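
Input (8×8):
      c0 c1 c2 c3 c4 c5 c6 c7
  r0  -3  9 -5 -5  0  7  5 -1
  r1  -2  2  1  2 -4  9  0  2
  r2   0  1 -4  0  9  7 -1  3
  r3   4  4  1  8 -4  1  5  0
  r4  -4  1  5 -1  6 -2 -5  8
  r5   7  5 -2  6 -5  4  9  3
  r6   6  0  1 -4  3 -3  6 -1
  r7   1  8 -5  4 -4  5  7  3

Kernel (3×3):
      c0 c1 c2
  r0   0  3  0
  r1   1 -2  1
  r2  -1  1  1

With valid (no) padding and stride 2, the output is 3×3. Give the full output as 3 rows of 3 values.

19 -9 -4
10 -19 7
-7 -24 -10

Output[0,0]: The receptive field on the input at this output position is [-3 9 -5 / -2 2 1 / 0 1 -4]. Elementwise product with the kernel and sum: 9·3 + -2·1 + 2·-2 + 1·1 + 0·-1 + 1·1 + -4·1.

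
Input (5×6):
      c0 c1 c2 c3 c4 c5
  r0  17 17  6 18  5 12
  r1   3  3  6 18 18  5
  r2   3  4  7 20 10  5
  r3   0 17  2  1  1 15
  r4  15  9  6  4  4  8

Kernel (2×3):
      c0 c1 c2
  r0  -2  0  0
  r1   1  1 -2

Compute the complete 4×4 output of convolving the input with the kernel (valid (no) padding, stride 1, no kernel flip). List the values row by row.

Output[0,0]: The receptive field on the input at this output position is [17 17 6 / 3 3 6]. Elementwise product with the kernel and sum: 17·-2 + 3·1 + 3·1 + 6·-2.
Output[0,1]: The receptive field on the input at this output position is [17 6 18 / 3 6 18]. Elementwise product with the kernel and sum: 17·-2 + 3·1 + 6·1 + 18·-2.

-40 -61 -24 -10
-13 -35 -5 -16
7 9 -13 -68
12 -27 -2 -10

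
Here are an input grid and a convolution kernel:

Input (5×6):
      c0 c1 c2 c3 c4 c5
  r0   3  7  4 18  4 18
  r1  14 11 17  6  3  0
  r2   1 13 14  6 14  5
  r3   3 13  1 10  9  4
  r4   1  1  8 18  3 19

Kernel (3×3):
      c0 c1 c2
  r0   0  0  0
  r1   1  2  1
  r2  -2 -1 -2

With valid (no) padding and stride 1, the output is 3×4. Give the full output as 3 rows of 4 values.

10 -1 -30 -24
20 0 10 2
11 -21 -10 -45

Output[0,0]: The receptive field on the input at this output position is [3 7 4 / 14 11 17 / 1 13 14]. Elementwise product with the kernel and sum: 14·1 + 11·2 + 17·1 + 1·-2 + 13·-1 + 14·-2.
Output[0,1]: The receptive field on the input at this output position is [7 4 18 / 11 17 6 / 13 14 6]. Elementwise product with the kernel and sum: 11·1 + 17·2 + 6·1 + 13·-2 + 14·-1 + 6·-2.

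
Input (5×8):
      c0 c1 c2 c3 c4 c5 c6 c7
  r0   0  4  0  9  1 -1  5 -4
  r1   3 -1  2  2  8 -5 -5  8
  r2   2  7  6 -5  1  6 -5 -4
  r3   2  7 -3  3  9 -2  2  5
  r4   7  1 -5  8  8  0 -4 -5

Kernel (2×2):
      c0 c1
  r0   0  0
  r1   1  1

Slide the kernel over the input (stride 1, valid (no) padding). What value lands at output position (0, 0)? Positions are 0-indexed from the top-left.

The receptive field on the input at this output position is [0 4 / 3 -1]. Elementwise product with the kernel and sum: 3·1 + -1·1.

2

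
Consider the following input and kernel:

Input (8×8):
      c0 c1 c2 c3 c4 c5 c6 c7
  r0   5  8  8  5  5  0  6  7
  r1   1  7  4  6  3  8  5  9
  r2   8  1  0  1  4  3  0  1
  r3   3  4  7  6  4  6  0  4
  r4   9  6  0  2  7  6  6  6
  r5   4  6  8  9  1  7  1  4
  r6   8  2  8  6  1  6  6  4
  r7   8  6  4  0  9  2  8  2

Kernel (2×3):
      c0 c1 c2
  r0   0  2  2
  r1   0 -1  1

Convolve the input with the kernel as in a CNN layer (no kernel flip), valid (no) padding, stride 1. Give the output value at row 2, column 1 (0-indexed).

1

The receptive field on the input at this output position is [1 0 1 / 4 7 6]. Elementwise product with the kernel and sum: 0·2 + 1·2 + 7·-1 + 6·1.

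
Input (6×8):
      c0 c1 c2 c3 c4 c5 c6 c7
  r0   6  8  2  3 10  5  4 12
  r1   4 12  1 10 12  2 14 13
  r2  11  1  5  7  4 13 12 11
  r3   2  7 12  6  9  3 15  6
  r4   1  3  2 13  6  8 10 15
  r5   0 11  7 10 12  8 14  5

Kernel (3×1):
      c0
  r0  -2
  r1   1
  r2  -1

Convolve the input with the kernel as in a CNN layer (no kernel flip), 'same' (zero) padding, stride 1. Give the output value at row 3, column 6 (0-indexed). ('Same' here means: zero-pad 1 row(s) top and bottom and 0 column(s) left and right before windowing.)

-19

The receptive field on the zero-padded input at this output position is [12 / 15 / 10]. Elementwise product with the kernel and sum: 12·-2 + 15·1 + 10·-1.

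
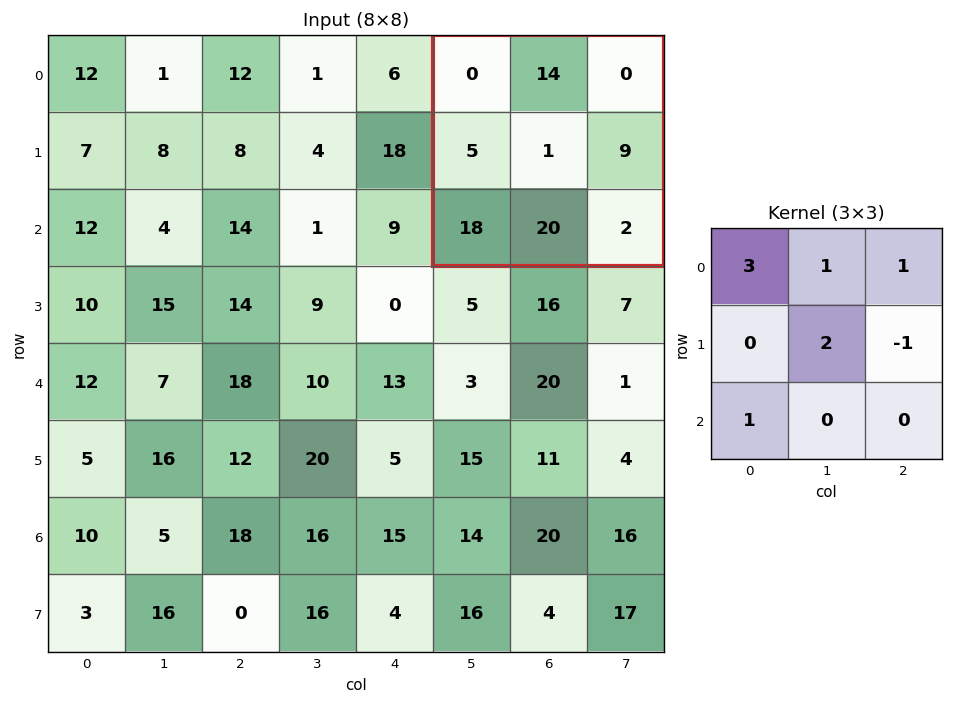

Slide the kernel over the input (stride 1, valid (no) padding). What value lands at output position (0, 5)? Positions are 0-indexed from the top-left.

25

The receptive field on the input at this output position is [0 14 0 / 5 1 9 / 18 20 2]. Elementwise product with the kernel and sum: 0·3 + 14·1 + 0·1 + 1·2 + 9·-1 + 18·1.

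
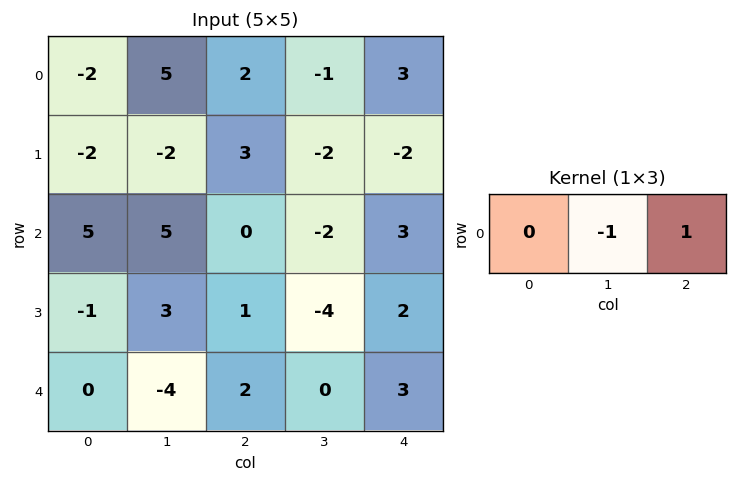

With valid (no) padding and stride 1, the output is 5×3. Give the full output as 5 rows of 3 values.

-3 -3 4
5 -5 0
-5 -2 5
-2 -5 6
6 -2 3

Output[0,0]: The receptive field on the input at this output position is [-2 5 2]. Elementwise product with the kernel and sum: 5·-1 + 2·1.
Output[0,1]: The receptive field on the input at this output position is [5 2 -1]. Elementwise product with the kernel and sum: 2·-1 + -1·1.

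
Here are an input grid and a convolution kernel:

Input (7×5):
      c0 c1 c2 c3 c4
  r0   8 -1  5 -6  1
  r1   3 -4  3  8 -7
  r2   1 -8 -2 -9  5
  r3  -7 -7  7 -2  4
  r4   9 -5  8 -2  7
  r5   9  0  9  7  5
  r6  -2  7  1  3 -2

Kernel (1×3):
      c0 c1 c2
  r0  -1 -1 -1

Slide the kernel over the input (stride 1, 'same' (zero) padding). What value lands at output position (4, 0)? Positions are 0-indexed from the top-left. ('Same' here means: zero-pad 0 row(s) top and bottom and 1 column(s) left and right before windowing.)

-4

The receptive field on the zero-padded input at this output position is [0 9 -5]. Elementwise product with the kernel and sum: 0·-1 + 9·-1 + -5·-1.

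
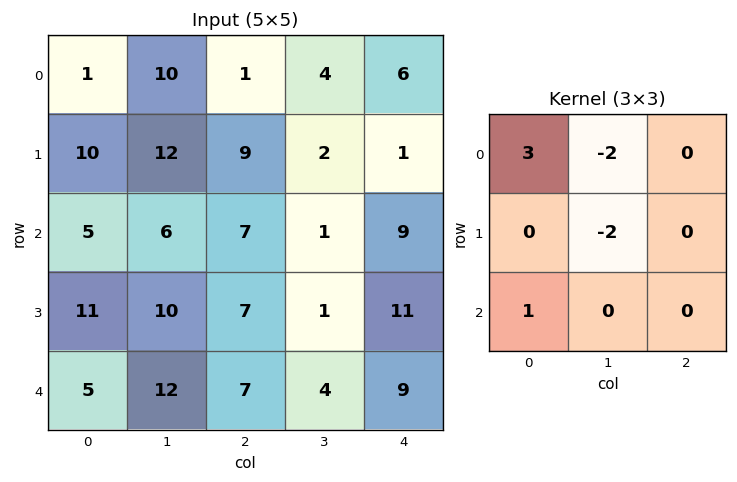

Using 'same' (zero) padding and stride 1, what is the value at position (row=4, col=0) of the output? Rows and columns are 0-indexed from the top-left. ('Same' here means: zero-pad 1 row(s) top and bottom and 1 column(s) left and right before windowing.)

-32

The receptive field on the zero-padded input at this output position is [0 11 10 / 0 5 12 / 0 0 0]. Elementwise product with the kernel and sum: 0·3 + 11·-2 + 5·-2 + 0·1.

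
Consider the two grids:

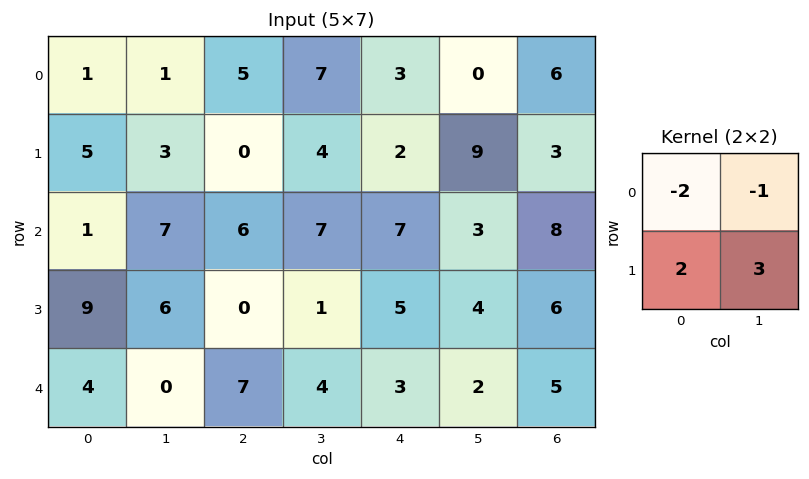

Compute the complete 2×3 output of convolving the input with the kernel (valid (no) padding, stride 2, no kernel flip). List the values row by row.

16 -5 25
27 -16 5

Output[0,0]: The receptive field on the input at this output position is [1 1 / 5 3]. Elementwise product with the kernel and sum: 1·-2 + 1·-1 + 5·2 + 3·3.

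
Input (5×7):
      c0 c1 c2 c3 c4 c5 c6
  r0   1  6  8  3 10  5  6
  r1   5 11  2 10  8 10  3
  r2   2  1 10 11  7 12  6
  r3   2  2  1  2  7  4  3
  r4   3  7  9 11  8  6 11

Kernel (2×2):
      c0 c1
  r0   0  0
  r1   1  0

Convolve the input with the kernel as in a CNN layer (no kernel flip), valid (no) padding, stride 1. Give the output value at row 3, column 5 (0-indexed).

6

The receptive field on the input at this output position is [4 3 / 6 11]. Elementwise product with the kernel and sum: 6·1.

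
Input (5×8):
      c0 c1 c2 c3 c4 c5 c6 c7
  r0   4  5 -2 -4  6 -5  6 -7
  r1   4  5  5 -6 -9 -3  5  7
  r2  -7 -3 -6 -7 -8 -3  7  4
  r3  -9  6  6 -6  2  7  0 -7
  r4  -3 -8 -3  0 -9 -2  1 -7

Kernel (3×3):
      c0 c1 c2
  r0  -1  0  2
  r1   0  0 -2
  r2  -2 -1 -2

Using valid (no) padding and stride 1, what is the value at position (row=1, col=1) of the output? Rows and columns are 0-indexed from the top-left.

-9

The receptive field on the input at this output position is [5 5 -6 / -3 -6 -7 / 6 6 -6]. Elementwise product with the kernel and sum: 5·-1 + -6·2 + -7·-2 + 6·-2 + 6·-1 + -6·-2.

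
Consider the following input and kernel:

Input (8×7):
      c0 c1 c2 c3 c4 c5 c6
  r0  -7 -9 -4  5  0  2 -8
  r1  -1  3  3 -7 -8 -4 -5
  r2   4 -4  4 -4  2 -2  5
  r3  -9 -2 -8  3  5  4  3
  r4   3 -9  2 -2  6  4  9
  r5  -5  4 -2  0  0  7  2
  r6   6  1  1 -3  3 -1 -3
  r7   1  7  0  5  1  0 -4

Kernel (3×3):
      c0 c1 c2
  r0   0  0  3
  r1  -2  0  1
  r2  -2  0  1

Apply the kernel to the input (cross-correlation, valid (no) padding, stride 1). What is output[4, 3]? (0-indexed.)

The receptive field on the input at this output position is [-2 6 4 / 0 0 7 / -3 3 -1]. Elementwise product with the kernel and sum: 4·3 + 0·-2 + 7·1 + -3·-2 + -1·1.

24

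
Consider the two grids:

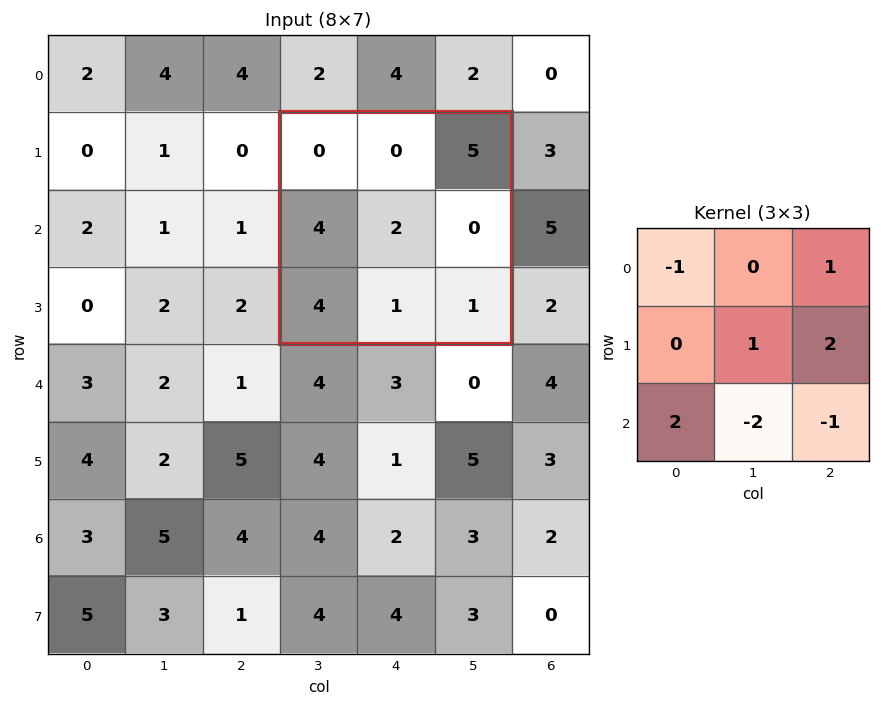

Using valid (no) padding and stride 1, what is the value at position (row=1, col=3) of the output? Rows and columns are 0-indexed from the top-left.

12

The receptive field on the input at this output position is [0 0 5 / 4 2 0 / 4 1 1]. Elementwise product with the kernel and sum: 0·-1 + 5·1 + 2·1 + 0·2 + 4·2 + 1·-2 + 1·-1.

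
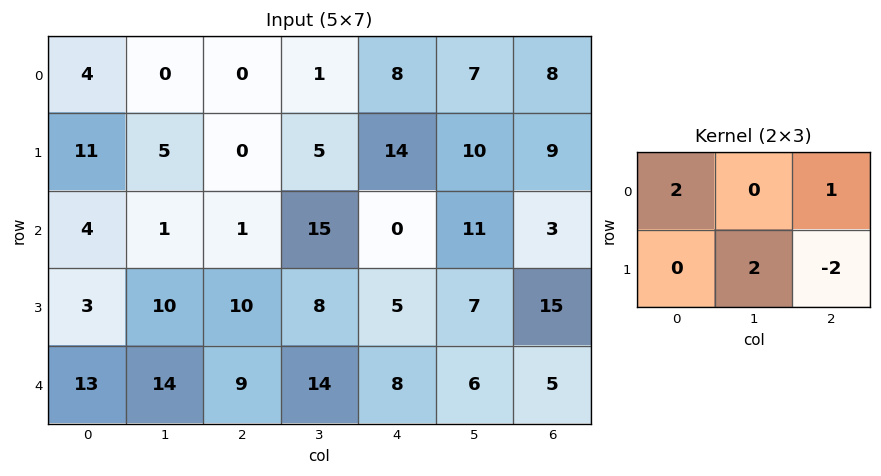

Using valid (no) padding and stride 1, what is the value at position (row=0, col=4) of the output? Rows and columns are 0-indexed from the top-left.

26

The receptive field on the input at this output position is [8 7 8 / 14 10 9]. Elementwise product with the kernel and sum: 8·2 + 8·1 + 10·2 + 9·-2.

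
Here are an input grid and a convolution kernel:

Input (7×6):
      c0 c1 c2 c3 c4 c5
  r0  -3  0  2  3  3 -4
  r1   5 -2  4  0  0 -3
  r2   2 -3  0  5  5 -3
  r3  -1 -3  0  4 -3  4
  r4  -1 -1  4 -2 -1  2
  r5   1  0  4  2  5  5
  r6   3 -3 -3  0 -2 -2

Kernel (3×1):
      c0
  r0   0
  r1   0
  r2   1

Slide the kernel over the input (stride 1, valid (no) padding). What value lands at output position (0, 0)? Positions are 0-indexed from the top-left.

2

The receptive field on the input at this output position is [-3 / 5 / 2]. Elementwise product with the kernel and sum: 2·1.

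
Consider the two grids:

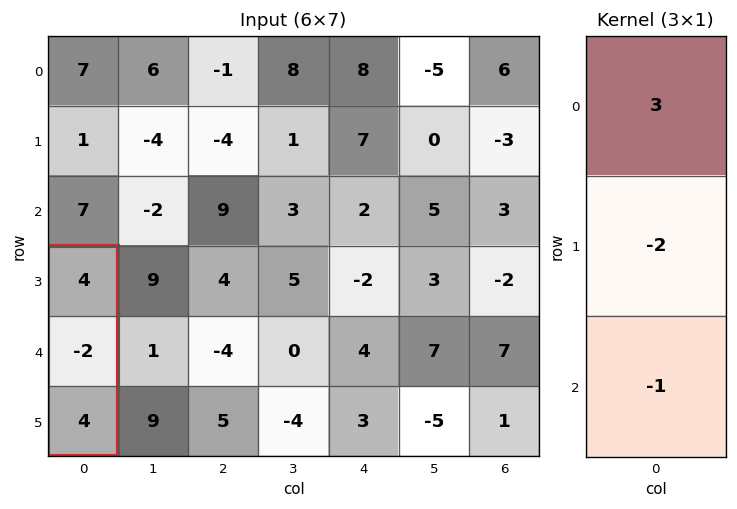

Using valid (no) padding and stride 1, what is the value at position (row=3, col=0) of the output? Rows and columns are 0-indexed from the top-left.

The receptive field on the input at this output position is [4 / -2 / 4]. Elementwise product with the kernel and sum: 4·3 + -2·-2 + 4·-1.

12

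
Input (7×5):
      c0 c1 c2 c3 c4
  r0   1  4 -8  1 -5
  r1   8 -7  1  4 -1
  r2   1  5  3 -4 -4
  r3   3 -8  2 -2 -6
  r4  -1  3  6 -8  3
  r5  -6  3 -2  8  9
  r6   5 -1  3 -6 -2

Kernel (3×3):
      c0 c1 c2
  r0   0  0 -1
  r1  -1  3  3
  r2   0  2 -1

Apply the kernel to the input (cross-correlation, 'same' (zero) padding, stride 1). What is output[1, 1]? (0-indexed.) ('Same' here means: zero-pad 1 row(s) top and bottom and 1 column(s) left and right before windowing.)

The receptive field on the zero-padded input at this output position is [1 4 -8 / 8 -7 1 / 1 5 3]. Elementwise product with the kernel and sum: -8·-1 + 8·-1 + -7·3 + 1·3 + 5·2 + 3·-1.

-11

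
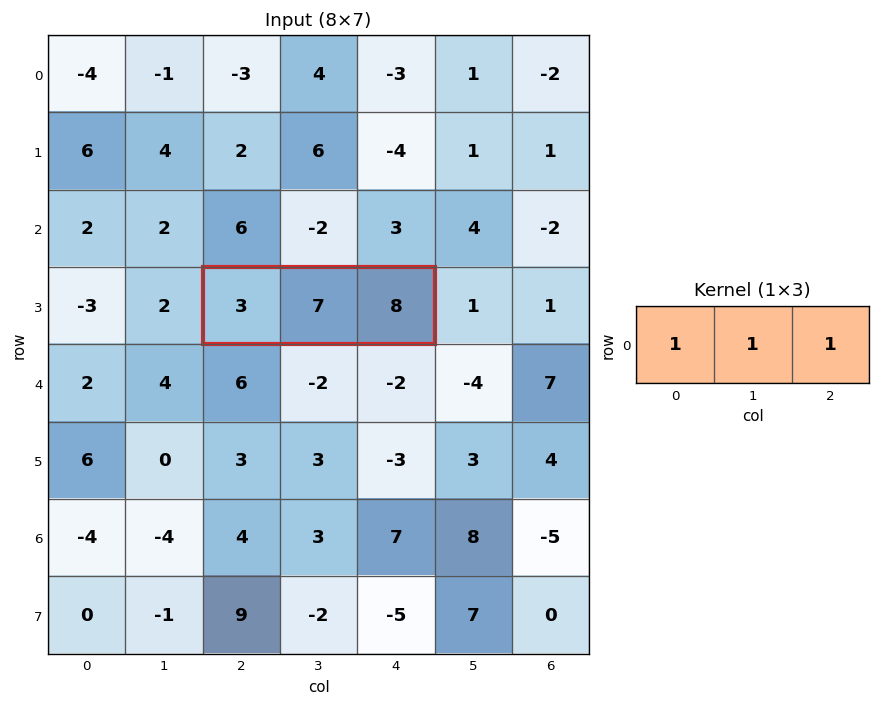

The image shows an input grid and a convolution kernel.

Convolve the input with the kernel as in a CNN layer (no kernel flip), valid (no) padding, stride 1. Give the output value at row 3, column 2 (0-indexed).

The receptive field on the input at this output position is [3 7 8]. Elementwise product with the kernel and sum: 3·1 + 7·1 + 8·1.

18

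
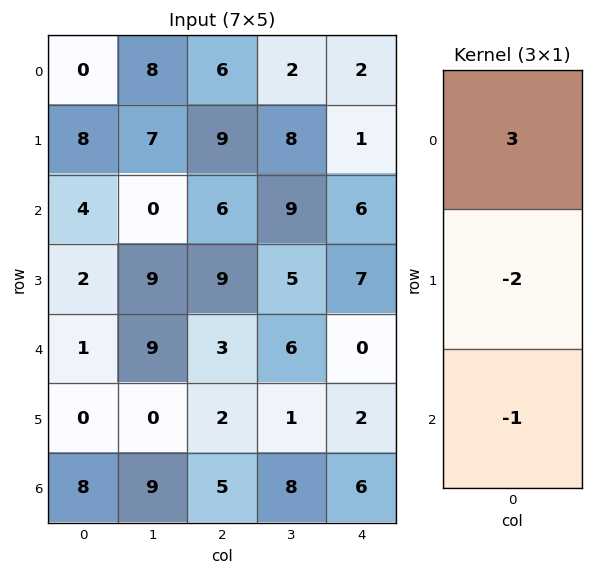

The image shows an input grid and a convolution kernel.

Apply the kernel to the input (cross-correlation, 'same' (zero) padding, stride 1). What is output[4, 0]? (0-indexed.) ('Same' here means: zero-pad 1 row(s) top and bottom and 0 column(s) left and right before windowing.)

The receptive field on the zero-padded input at this output position is [2 / 1 / 0]. Elementwise product with the kernel and sum: 2·3 + 1·-2 + 0·-1.

4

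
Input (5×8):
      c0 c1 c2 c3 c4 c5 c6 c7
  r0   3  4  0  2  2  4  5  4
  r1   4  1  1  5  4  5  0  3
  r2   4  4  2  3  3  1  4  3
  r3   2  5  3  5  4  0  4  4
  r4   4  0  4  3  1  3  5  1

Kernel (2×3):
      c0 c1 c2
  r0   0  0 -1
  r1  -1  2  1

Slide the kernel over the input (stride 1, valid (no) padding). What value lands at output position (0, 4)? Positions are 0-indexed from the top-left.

1

The receptive field on the input at this output position is [2 4 5 / 4 5 0]. Elementwise product with the kernel and sum: 5·-1 + 4·-1 + 5·2 + 0·1.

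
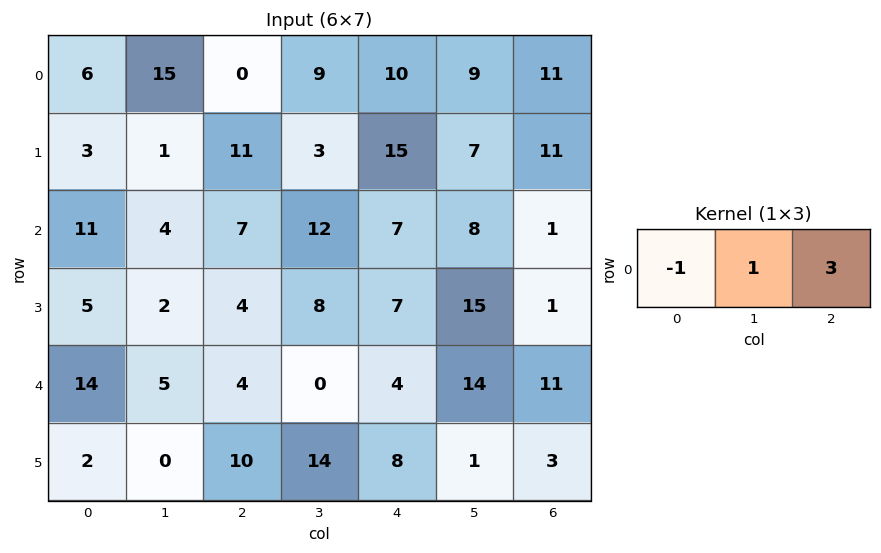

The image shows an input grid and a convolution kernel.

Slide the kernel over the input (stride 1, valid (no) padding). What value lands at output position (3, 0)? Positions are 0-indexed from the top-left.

The receptive field on the input at this output position is [5 2 4]. Elementwise product with the kernel and sum: 5·-1 + 2·1 + 4·3.

9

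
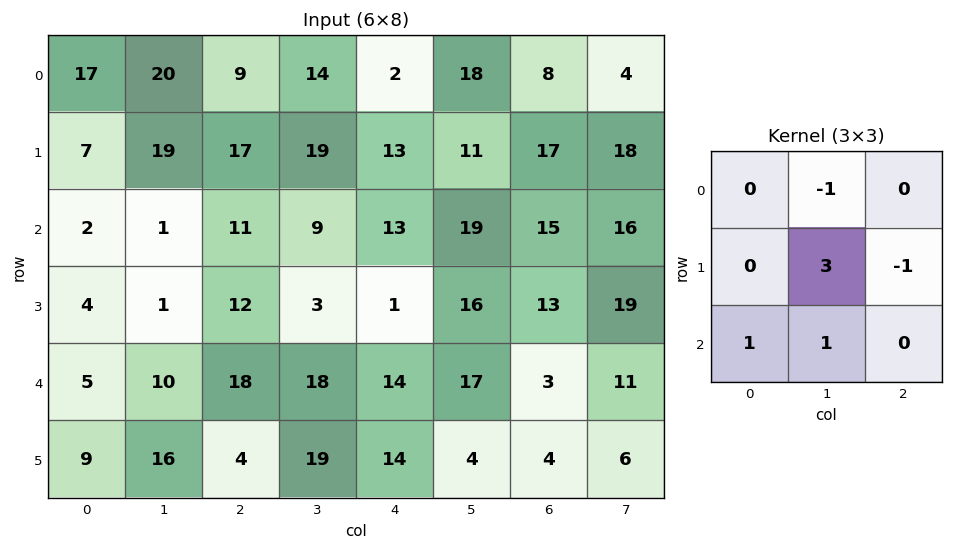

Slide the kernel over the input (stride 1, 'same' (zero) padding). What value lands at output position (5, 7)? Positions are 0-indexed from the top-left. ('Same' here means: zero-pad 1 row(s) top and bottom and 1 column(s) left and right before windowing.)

7

The receptive field on the zero-padded input at this output position is [3 11 0 / 4 6 0 / 0 0 0]. Elementwise product with the kernel and sum: 11·-1 + 6·3 + 0·-1 + 0·1 + 0·1.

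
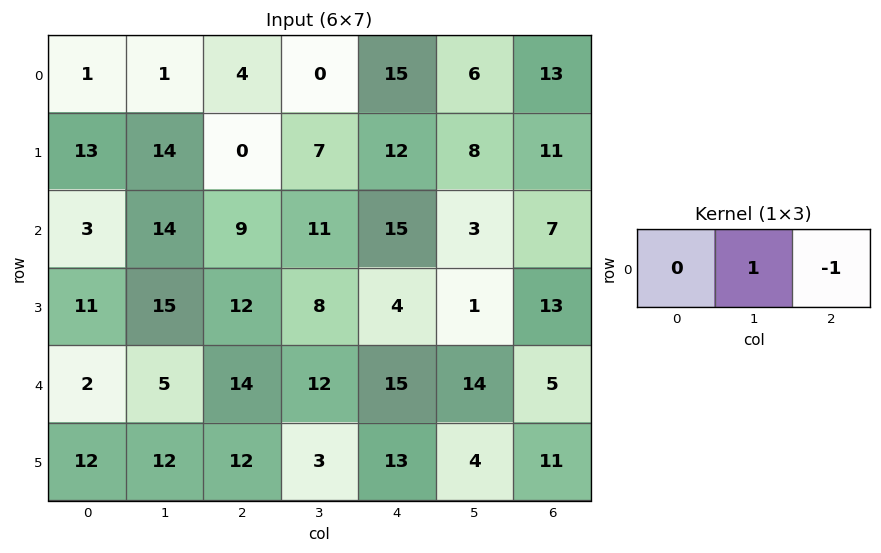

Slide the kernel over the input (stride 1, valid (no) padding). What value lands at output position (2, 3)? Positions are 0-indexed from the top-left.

12

The receptive field on the input at this output position is [11 15 3]. Elementwise product with the kernel and sum: 15·1 + 3·-1.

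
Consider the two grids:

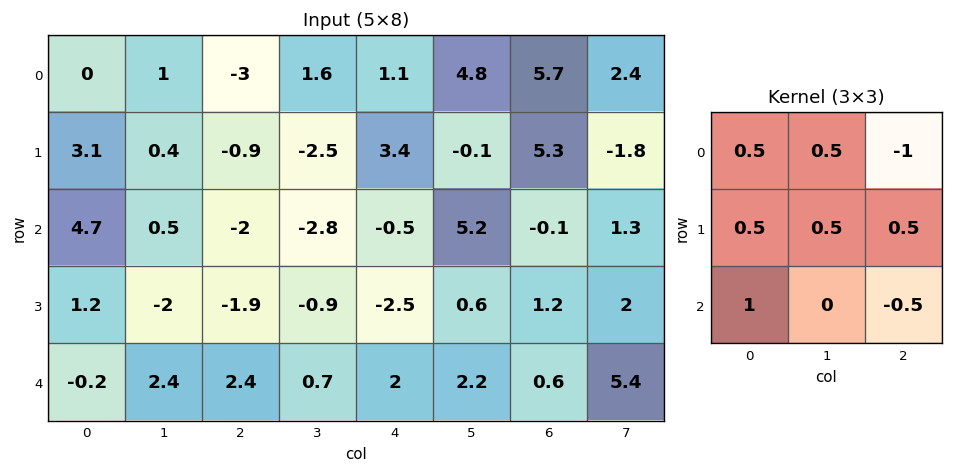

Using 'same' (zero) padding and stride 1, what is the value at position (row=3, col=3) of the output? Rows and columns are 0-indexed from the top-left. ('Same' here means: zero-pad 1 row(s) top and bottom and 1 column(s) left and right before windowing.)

The receptive field on the zero-padded input at this output position is [-2 -2.8 -0.5 / -1.9 -0.9 -2.5 / 2.4 0.7 2]. Elementwise product with the kernel and sum: -2·0.5 + -2.8·0.5 + -0.5·-1 + -1.9·0.5 + -0.9·0.5 + -2.5·0.5 + 2.4·1 + 2·-0.5.

-3.15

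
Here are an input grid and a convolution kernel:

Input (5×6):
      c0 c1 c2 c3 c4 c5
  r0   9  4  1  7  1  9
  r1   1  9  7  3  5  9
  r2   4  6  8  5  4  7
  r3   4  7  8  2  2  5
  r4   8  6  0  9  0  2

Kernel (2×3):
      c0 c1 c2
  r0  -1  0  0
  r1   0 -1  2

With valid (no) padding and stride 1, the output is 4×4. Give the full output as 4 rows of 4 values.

Output[0,0]: The receptive field on the input at this output position is [9 4 1 / 1 9 7]. Elementwise product with the kernel and sum: 9·-1 + 9·-1 + 7·2.

-4 -5 6 6
9 -7 -4 7
5 -10 -6 3
-10 11 -17 2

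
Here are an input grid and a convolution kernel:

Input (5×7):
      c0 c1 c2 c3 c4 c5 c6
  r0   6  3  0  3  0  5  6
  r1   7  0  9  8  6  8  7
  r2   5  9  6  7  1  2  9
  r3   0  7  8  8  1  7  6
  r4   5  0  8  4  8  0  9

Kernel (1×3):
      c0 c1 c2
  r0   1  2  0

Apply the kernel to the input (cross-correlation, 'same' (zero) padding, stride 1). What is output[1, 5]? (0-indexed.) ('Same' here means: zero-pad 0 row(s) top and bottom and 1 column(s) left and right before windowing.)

22

The receptive field on the zero-padded input at this output position is [6 8 7]. Elementwise product with the kernel and sum: 6·1 + 8·2.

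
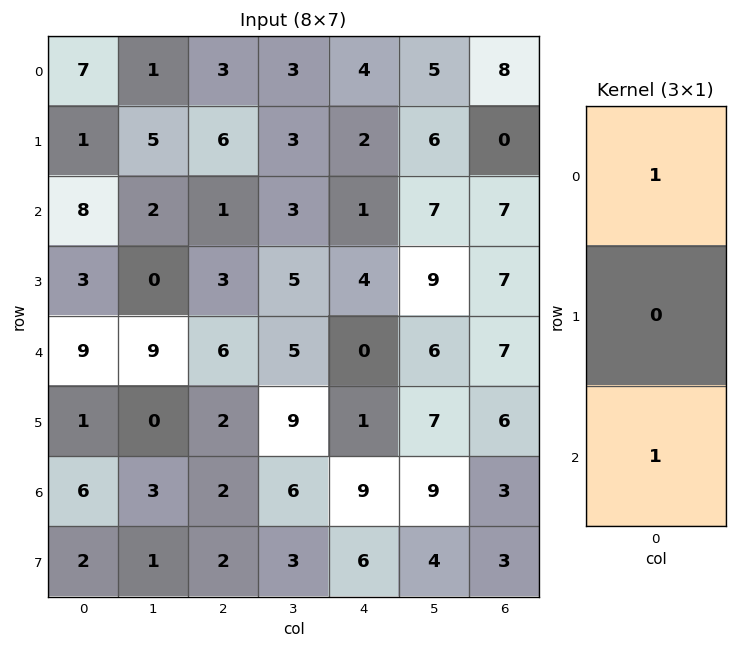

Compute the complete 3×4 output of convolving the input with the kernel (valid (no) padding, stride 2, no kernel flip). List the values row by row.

Output[0,0]: The receptive field on the input at this output position is [7 / 1 / 8]. Elementwise product with the kernel and sum: 7·1 + 8·1.
Output[0,1]: The receptive field on the input at this output position is [3 / 6 / 1]. Elementwise product with the kernel and sum: 3·1 + 1·1.

15 4 5 15
17 7 1 14
15 8 9 10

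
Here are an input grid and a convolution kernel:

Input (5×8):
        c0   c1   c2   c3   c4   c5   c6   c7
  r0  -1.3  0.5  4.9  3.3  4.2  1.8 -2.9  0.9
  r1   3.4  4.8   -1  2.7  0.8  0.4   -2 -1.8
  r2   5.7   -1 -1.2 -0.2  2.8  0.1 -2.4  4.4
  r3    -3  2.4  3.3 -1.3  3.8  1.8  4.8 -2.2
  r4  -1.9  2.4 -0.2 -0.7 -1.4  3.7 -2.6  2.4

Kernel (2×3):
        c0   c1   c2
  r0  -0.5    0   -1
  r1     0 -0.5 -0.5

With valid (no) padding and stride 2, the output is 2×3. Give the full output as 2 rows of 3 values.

Output[0,0]: The receptive field on the input at this output position is [-1.3 0.5 4.9 / 3.4 4.8 -1]. Elementwise product with the kernel and sum: -1.3·-0.5 + 4.9·-1 + 4.8·-0.5 + -1·-0.5.

-6.15 -8.4 1.6
-4.5 -3.45 -2.3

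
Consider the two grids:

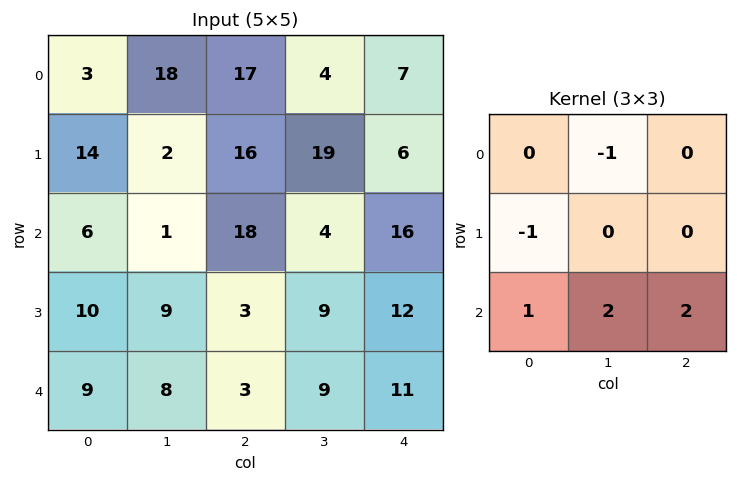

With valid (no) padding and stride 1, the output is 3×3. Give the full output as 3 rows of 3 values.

Output[0,0]: The receptive field on the input at this output position is [3 18 17 / 14 2 16 / 6 1 18]. Elementwise product with the kernel and sum: 18·-1 + 14·-1 + 6·1 + 1·2 + 18·2.

12 26 38
26 16 8
20 5 36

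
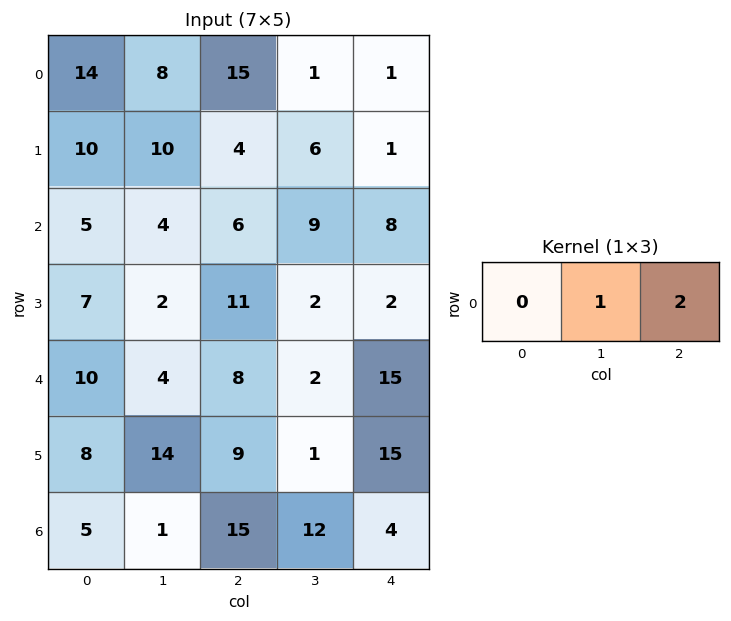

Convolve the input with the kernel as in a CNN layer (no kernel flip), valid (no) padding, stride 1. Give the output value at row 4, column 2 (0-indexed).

The receptive field on the input at this output position is [8 2 15]. Elementwise product with the kernel and sum: 2·1 + 15·2.

32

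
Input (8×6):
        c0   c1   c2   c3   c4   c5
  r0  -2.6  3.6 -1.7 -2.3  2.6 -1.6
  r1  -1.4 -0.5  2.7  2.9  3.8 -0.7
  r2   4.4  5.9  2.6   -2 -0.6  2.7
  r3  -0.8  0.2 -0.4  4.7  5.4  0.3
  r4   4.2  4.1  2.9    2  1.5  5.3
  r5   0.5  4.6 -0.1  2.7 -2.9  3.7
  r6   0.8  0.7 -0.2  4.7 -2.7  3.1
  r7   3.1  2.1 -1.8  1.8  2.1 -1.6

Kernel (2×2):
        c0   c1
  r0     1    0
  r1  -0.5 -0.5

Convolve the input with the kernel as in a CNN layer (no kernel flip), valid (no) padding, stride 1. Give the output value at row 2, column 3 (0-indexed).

-7.05

The receptive field on the input at this output position is [-2 -0.6 / 4.7 5.4]. Elementwise product with the kernel and sum: -2·1 + 4.7·-0.5 + 5.4·-0.5.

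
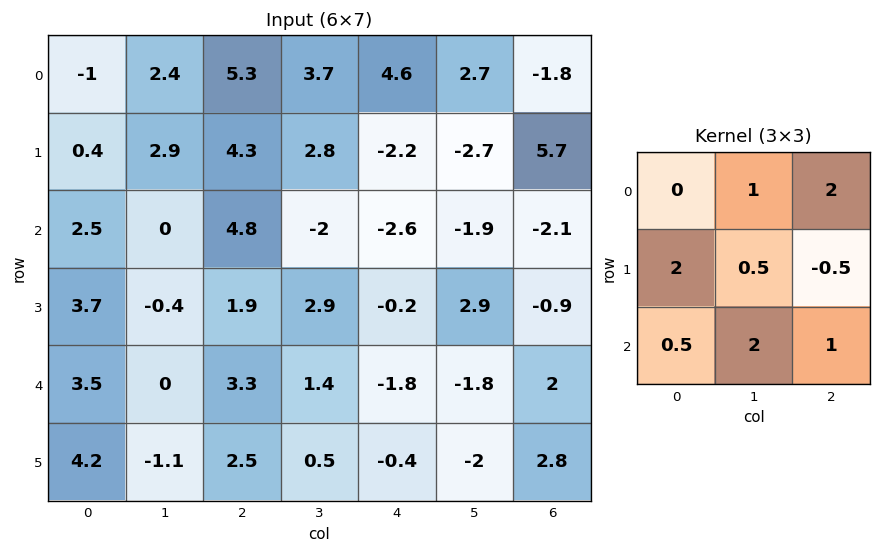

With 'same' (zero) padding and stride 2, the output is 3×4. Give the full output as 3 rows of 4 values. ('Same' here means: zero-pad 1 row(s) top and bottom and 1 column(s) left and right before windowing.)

2 18.45 2.65 14.55
14.45 19.8 -8 0.5
11.95 13.6 5.85 1.1

Output[0,0]: The receptive field on the zero-padded input at this output position is [0 0 0 / 0 -1 2.4 / 0 0.4 2.9]. Elementwise product with the kernel and sum: 0·1 + 0·2 + 0·2 + -1·0.5 + 2.4·-0.5 + 0·0.5 + 0.4·2 + 2.9·1.
Output[0,1]: The receptive field on the zero-padded input at this output position is [0 0 0 / 2.4 5.3 3.7 / 2.9 4.3 2.8]. Elementwise product with the kernel and sum: 0·1 + 0·2 + 2.4·2 + 5.3·0.5 + 3.7·-0.5 + 2.9·0.5 + 4.3·2 + 2.8·1.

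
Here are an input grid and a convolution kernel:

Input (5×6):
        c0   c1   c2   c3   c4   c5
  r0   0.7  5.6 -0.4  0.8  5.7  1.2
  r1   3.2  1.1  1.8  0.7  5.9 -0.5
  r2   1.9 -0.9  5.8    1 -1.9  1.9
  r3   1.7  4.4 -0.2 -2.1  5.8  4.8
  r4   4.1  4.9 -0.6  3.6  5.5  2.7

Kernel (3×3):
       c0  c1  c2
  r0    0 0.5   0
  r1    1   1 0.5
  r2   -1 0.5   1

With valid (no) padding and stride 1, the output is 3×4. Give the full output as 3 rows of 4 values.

Output[0,0]: The receptive field on the input at this output position is [0.7 5.6 -0.4 / 3.2 1.1 1.8 / 1.9 -0.9 5.8]. Elementwise product with the kernel and sum: 5.6·0.5 + 3.2·1 + 1.1·1 + 1.8·0.5 + 1.9·-1 + -0.9·0.5 + 5.8·1.
Output[0,1]: The receptive field on the input at this output position is [5.6 -0.4 0.8 / 1.1 1.8 0.7 / -0.9 5.8 1]. Elementwise product with the kernel and sum: -0.4·0.5 + 1.1·1 + 1.8·1 + 0.7·0.5 + -0.9·-1 + 5.8·0.5 + 1·1.

11.45 7.85 -1.35 9.15
4.75 -0.3 11.15 12.8
3.3 4.45 9 7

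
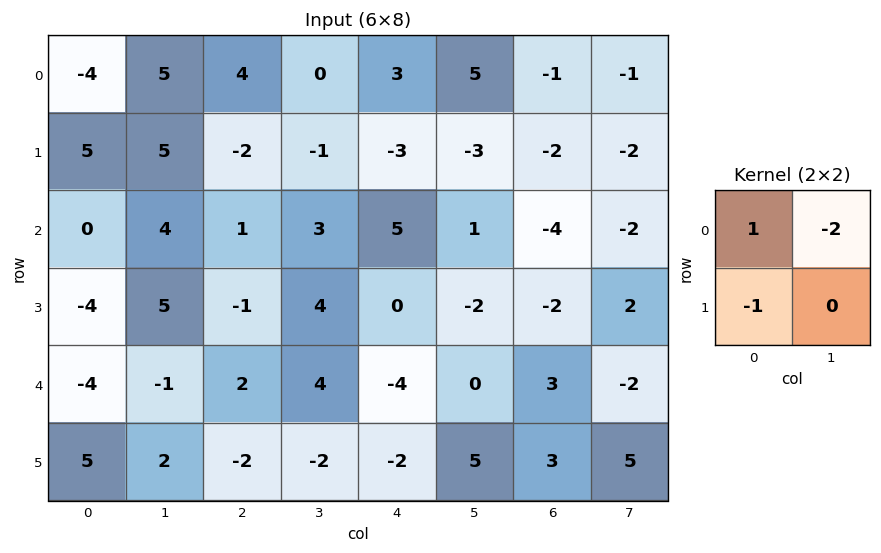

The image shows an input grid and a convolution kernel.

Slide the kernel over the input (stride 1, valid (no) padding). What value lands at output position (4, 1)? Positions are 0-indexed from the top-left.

The receptive field on the input at this output position is [-1 2 / 2 -2]. Elementwise product with the kernel and sum: -1·1 + 2·-2 + 2·-1.

-7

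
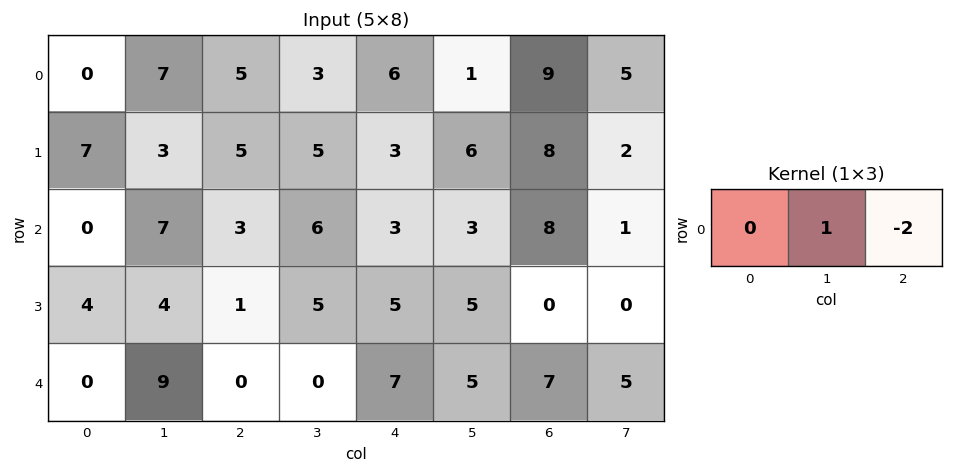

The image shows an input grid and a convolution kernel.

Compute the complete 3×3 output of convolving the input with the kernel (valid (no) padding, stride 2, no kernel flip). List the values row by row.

-3 -9 -17
1 0 -13
9 -14 -9

Output[0,0]: The receptive field on the input at this output position is [0 7 5]. Elementwise product with the kernel and sum: 7·1 + 5·-2.
Output[0,1]: The receptive field on the input at this output position is [5 3 6]. Elementwise product with the kernel and sum: 3·1 + 6·-2.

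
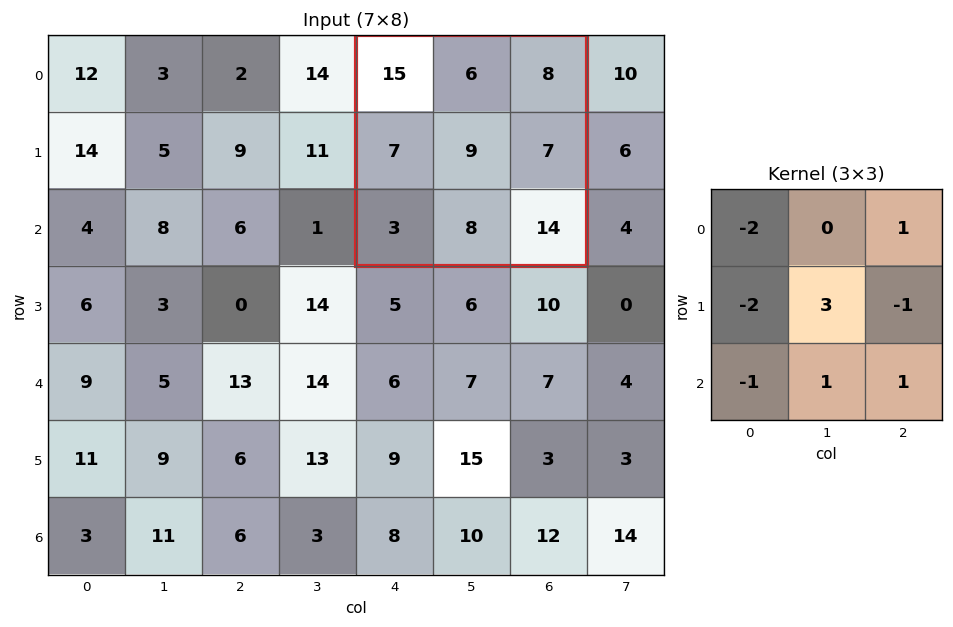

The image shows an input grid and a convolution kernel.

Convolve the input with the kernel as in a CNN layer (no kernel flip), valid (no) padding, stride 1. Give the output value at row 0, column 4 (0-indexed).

3

The receptive field on the input at this output position is [15 6 8 / 7 9 7 / 3 8 14]. Elementwise product with the kernel and sum: 15·-2 + 8·1 + 7·-2 + 9·3 + 7·-1 + 3·-1 + 8·1 + 14·1.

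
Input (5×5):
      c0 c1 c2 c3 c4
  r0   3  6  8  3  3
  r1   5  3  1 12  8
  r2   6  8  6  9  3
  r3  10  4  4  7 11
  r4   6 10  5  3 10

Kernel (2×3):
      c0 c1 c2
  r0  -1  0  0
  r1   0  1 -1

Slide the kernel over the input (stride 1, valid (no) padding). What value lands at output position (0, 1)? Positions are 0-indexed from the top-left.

-17

The receptive field on the input at this output position is [6 8 3 / 3 1 12]. Elementwise product with the kernel and sum: 6·-1 + 1·1 + 12·-1.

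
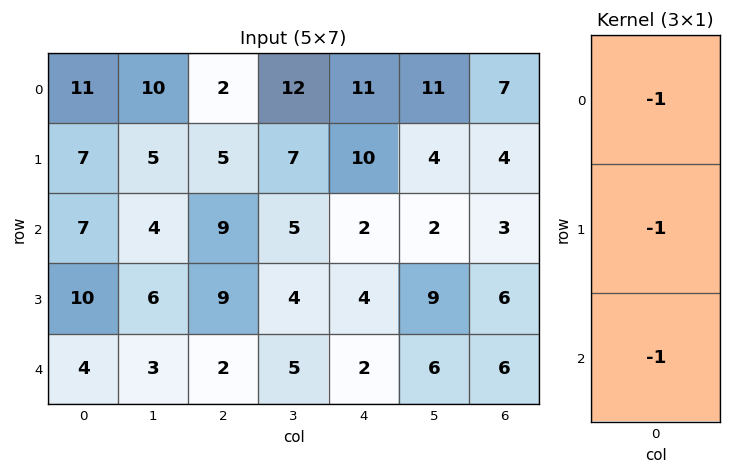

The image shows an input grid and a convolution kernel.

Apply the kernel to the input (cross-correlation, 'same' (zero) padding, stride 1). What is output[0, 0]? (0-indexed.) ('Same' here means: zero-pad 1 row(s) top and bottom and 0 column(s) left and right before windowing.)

The receptive field on the zero-padded input at this output position is [0 / 11 / 7]. Elementwise product with the kernel and sum: 0·-1 + 11·-1 + 7·-1.

-18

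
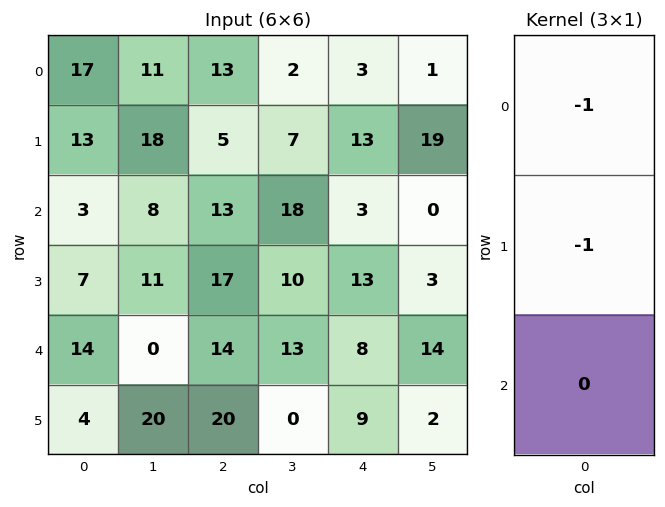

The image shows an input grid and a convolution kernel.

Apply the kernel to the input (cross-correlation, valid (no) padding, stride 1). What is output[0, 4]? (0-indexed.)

-16

The receptive field on the input at this output position is [3 / 13 / 3]. Elementwise product with the kernel and sum: 3·-1 + 13·-1.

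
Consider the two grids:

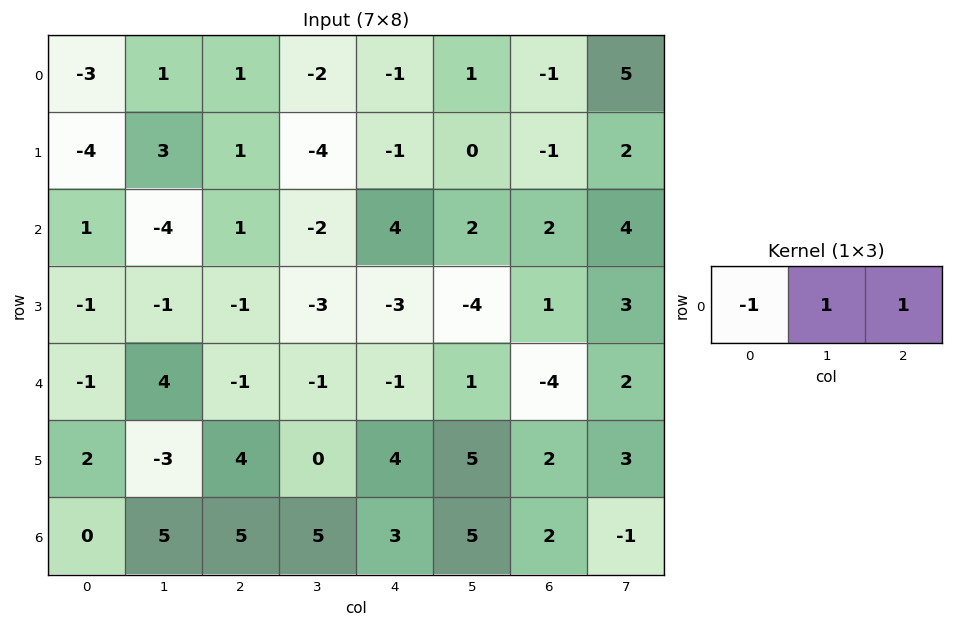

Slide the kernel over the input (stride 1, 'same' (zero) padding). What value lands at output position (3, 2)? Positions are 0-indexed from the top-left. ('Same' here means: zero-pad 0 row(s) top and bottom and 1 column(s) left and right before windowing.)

The receptive field on the zero-padded input at this output position is [-1 -1 -3]. Elementwise product with the kernel and sum: -1·-1 + -1·1 + -3·1.

-3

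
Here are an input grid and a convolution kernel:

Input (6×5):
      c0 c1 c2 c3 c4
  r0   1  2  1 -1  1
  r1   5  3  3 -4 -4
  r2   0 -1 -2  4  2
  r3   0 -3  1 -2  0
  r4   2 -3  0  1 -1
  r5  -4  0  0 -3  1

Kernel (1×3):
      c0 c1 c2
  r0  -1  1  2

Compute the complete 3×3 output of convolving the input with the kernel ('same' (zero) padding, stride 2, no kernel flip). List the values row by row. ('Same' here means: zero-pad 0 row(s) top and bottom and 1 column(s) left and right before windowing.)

5 -3 2
-2 7 -2
-4 5 -2

Output[0,0]: The receptive field on the zero-padded input at this output position is [0 1 2]. Elementwise product with the kernel and sum: 0·-1 + 1·1 + 2·2.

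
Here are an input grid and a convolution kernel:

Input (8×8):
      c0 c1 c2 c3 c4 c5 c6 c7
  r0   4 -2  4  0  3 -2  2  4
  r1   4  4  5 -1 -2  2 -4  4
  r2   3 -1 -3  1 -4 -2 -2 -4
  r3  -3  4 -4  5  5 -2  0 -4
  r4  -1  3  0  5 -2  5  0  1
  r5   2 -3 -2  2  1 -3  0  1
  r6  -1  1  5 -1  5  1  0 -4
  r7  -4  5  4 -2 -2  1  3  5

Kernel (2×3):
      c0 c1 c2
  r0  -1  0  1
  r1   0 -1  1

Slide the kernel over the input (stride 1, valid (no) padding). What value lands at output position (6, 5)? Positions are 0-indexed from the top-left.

The receptive field on the input at this output position is [1 0 -4 / 1 3 5]. Elementwise product with the kernel and sum: 1·-1 + -4·1 + 3·-1 + 5·1.

-3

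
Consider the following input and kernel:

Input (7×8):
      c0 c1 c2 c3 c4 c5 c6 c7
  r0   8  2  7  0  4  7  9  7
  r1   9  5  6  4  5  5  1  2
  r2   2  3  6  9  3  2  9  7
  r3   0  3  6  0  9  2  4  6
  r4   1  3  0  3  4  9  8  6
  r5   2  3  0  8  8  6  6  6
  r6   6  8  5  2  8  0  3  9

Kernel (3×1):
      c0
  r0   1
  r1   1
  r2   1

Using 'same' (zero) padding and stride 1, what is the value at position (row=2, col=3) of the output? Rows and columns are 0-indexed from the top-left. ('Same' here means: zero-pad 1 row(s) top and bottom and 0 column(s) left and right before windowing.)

The receptive field on the zero-padded input at this output position is [4 / 9 / 0]. Elementwise product with the kernel and sum: 4·1 + 9·1 + 0·1.

13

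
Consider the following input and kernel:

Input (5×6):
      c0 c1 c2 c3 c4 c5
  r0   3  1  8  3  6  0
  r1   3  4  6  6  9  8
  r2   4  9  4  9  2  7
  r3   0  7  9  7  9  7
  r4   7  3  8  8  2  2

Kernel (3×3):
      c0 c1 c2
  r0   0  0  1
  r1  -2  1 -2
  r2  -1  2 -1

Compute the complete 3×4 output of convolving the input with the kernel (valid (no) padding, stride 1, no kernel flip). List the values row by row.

Output[0,0]: The receptive field on the input at this output position is [3 1 8 / 3 4 6 / 4 9 4]. Elementwise product with the kernel and sum: 8·1 + 3·-2 + 4·1 + 6·-2 + 4·-1 + 9·2 + 4·-1.

4 -21 -6 -31
4 -22 2 -18
-16 -5 -21 -18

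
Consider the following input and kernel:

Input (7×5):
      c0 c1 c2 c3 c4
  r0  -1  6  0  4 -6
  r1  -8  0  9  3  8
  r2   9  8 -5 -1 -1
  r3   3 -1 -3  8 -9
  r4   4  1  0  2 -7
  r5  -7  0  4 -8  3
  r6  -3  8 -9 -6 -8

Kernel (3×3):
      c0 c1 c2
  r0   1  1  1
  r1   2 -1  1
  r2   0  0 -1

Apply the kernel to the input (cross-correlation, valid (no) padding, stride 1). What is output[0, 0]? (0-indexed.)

3

The receptive field on the input at this output position is [-1 6 0 / -8 0 9 / 9 8 -5]. Elementwise product with the kernel and sum: -1·1 + 6·1 + 0·1 + -8·2 + 0·-1 + 9·1 + -5·-1.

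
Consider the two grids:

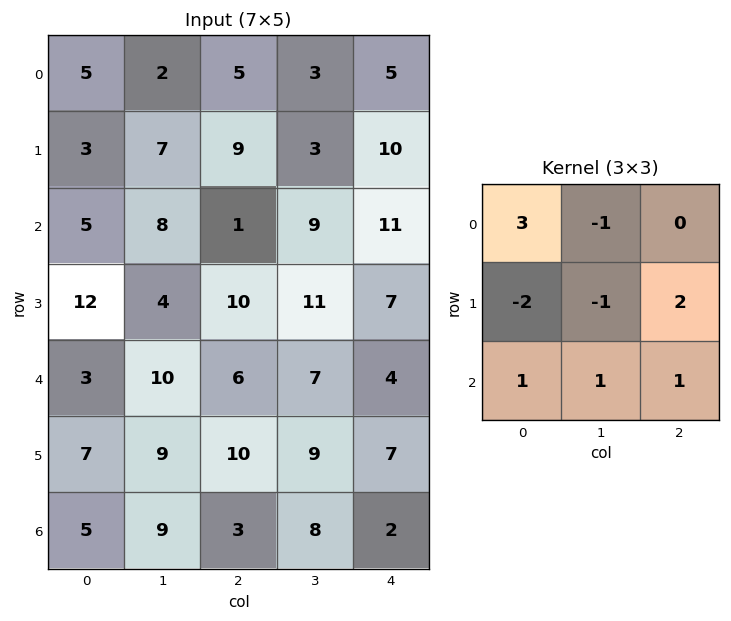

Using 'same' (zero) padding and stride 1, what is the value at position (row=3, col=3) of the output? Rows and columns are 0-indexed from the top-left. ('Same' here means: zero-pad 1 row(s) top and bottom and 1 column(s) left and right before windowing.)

The receptive field on the zero-padded input at this output position is [1 9 11 / 10 11 7 / 6 7 4]. Elementwise product with the kernel and sum: 1·3 + 9·-1 + 10·-2 + 11·-1 + 7·2 + 6·1 + 7·1 + 4·1.

-6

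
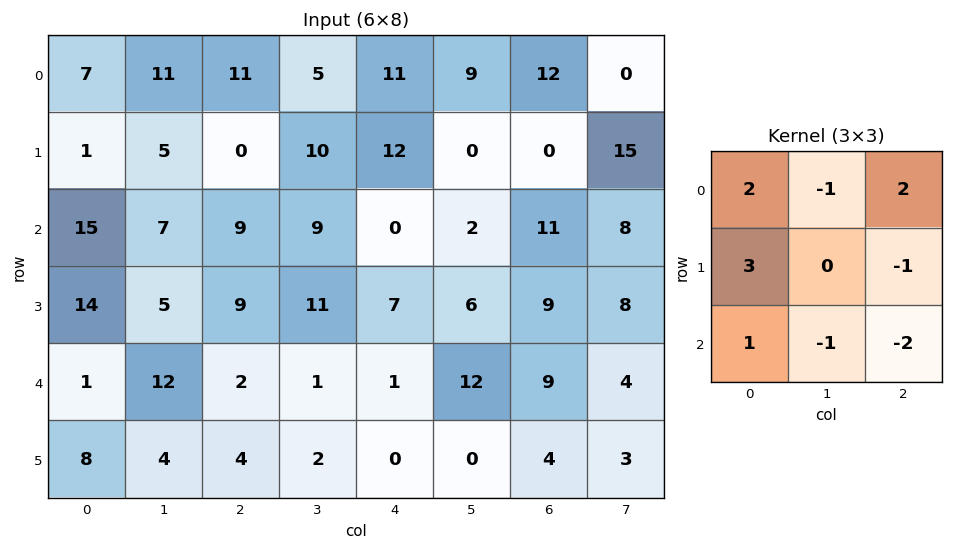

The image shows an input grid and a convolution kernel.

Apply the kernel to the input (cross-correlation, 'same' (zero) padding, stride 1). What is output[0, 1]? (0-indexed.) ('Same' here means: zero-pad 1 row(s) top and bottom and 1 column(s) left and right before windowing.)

The receptive field on the zero-padded input at this output position is [0 0 0 / 7 11 11 / 1 5 0]. Elementwise product with the kernel and sum: 0·2 + 0·-1 + 0·2 + 7·3 + 11·-1 + 1·1 + 5·-1 + 0·-2.

6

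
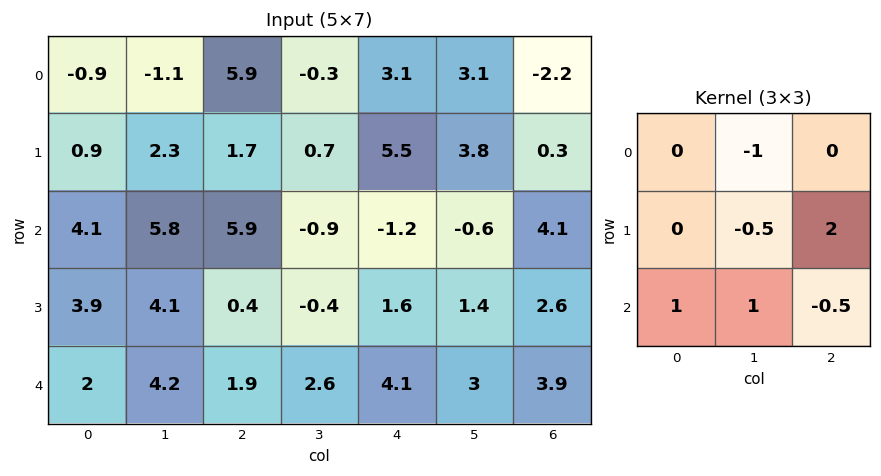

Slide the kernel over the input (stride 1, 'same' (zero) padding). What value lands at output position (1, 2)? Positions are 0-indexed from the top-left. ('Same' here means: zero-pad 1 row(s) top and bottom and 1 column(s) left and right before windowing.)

6.8

The receptive field on the zero-padded input at this output position is [-1.1 5.9 -0.3 / 2.3 1.7 0.7 / 5.8 5.9 -0.9]. Elementwise product with the kernel and sum: 5.9·-1 + 1.7·-0.5 + 0.7·2 + 5.8·1 + 5.9·1 + -0.9·-0.5.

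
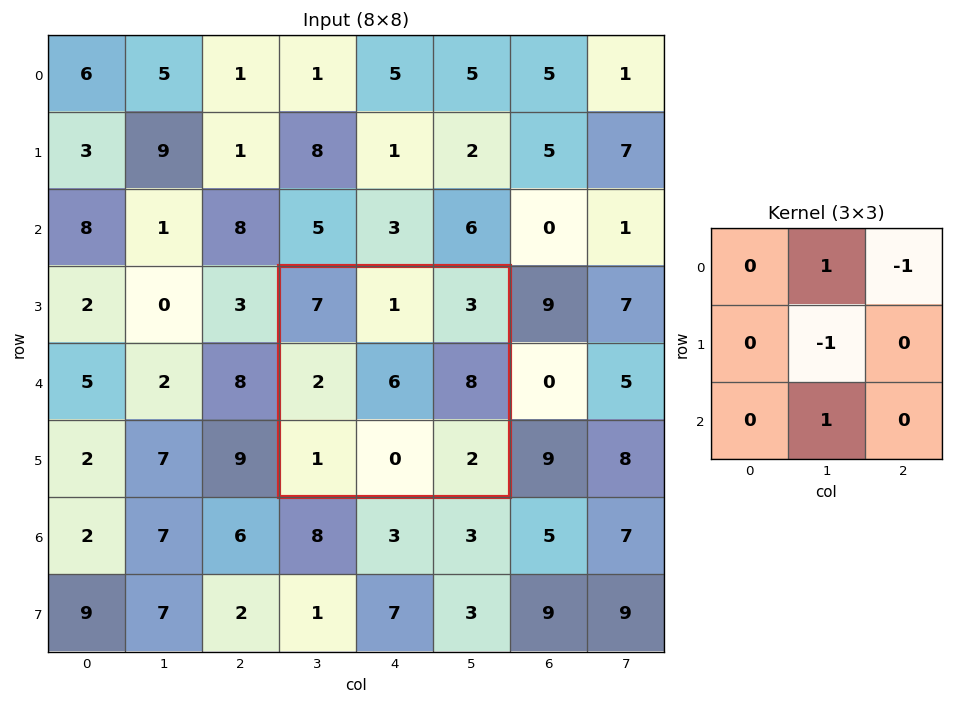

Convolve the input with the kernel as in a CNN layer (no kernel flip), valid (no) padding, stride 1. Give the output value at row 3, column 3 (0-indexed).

The receptive field on the input at this output position is [7 1 3 / 2 6 8 / 1 0 2]. Elementwise product with the kernel and sum: 1·1 + 3·-1 + 6·-1 + 0·1.

-8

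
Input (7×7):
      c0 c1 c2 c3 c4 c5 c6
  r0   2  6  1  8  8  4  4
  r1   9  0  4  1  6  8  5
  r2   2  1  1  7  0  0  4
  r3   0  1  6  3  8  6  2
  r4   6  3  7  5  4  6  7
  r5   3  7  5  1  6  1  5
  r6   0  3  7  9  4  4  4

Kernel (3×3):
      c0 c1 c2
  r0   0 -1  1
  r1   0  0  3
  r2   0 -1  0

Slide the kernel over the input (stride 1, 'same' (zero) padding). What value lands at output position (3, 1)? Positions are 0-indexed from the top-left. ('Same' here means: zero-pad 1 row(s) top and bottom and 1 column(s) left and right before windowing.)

15

The receptive field on the zero-padded input at this output position is [2 1 1 / 0 1 6 / 6 3 7]. Elementwise product with the kernel and sum: 1·-1 + 1·1 + 6·3 + 3·-1.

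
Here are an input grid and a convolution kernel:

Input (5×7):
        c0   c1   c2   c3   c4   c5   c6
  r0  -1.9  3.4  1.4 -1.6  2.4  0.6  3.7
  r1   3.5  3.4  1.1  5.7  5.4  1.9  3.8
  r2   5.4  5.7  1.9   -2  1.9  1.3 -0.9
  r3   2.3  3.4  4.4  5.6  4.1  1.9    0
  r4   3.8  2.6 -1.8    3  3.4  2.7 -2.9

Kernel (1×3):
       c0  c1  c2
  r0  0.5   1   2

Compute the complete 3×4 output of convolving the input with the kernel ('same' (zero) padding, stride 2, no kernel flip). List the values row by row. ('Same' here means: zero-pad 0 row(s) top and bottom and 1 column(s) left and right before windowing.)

Output[0,0]: The receptive field on the zero-padded input at this output position is [0 -1.9 3.4]. Elementwise product with the kernel and sum: 0·0.5 + -1.9·1 + 3.4·2.
Output[0,1]: The receptive field on the zero-padded input at this output position is [3.4 1.4 -1.6]. Elementwise product with the kernel and sum: 3.4·0.5 + 1.4·1 + -1.6·2.

4.9 -0.1 2.8 4
16.8 0.75 3.5 -0.25
9 5.5 10.3 -1.55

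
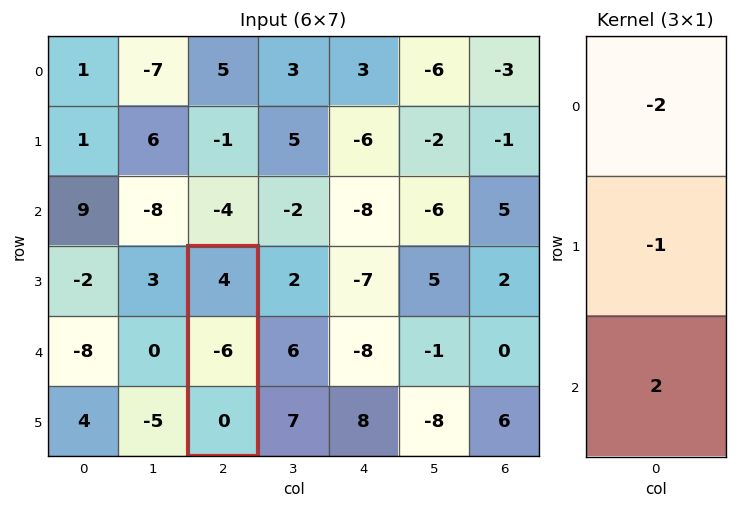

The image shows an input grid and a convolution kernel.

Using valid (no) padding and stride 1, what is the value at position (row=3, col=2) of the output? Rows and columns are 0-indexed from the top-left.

The receptive field on the input at this output position is [4 / -6 / 0]. Elementwise product with the kernel and sum: 4·-2 + -6·-1 + 0·2.

-2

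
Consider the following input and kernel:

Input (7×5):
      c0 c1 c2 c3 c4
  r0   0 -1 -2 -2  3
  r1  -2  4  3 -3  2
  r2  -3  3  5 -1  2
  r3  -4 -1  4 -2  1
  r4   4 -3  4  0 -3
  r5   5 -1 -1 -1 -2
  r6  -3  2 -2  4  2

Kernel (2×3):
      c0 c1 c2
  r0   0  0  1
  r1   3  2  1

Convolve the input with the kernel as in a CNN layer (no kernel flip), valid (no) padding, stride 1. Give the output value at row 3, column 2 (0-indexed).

10

The receptive field on the input at this output position is [4 -2 1 / 4 0 -3]. Elementwise product with the kernel and sum: 1·1 + 4·3 + 0·2 + -3·1.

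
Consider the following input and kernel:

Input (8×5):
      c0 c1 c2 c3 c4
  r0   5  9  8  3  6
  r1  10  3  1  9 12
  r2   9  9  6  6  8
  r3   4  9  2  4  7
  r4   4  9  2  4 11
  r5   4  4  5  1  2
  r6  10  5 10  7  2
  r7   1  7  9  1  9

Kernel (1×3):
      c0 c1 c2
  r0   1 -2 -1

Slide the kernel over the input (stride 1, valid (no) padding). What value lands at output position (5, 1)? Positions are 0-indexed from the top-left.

The receptive field on the input at this output position is [4 5 1]. Elementwise product with the kernel and sum: 4·1 + 5·-2 + 1·-1.

-7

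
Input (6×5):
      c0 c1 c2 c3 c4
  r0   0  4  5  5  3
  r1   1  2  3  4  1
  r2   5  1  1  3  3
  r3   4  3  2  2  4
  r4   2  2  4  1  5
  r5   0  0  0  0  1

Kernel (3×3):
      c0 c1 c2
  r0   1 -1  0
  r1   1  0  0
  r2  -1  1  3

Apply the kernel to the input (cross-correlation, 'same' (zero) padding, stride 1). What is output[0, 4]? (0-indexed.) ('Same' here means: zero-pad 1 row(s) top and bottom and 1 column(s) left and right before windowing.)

2

The receptive field on the zero-padded input at this output position is [0 0 0 / 5 3 0 / 4 1 0]. Elementwise product with the kernel and sum: 0·1 + 0·-1 + 5·1 + 4·-1 + 1·1 + 0·3.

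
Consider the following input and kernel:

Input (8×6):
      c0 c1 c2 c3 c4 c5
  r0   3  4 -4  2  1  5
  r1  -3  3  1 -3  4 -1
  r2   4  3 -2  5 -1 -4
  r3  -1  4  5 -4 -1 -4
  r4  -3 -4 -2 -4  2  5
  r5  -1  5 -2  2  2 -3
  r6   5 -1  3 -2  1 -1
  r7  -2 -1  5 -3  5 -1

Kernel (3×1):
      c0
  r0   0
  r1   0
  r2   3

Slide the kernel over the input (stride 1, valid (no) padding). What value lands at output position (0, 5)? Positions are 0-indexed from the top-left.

-12

The receptive field on the input at this output position is [5 / -1 / -4]. Elementwise product with the kernel and sum: -4·3.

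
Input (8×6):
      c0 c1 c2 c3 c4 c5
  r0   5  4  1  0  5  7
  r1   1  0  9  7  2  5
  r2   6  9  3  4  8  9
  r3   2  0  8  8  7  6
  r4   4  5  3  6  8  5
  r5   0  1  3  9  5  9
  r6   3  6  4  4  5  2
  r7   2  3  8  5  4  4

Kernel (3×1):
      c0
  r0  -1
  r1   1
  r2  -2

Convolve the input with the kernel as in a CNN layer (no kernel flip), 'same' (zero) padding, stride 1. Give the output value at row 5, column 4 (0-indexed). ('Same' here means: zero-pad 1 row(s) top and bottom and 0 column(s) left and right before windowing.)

The receptive field on the zero-padded input at this output position is [8 / 5 / 5]. Elementwise product with the kernel and sum: 8·-1 + 5·1 + 5·-2.

-13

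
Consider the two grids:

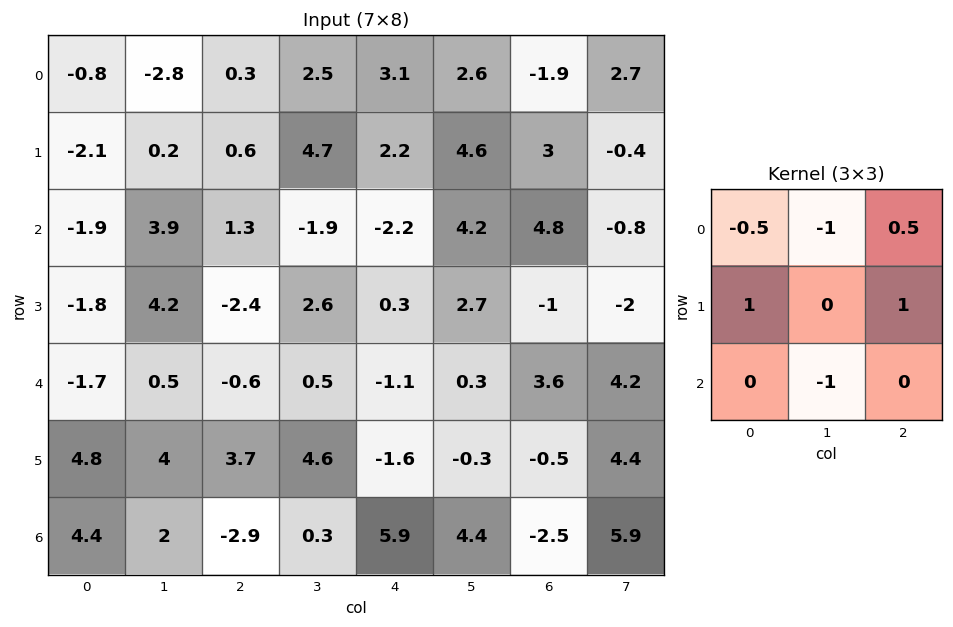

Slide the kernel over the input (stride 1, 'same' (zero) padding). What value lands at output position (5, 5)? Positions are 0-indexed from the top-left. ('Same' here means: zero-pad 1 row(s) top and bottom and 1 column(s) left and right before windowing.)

-4.45

The receptive field on the zero-padded input at this output position is [-1.1 0.3 3.6 / -1.6 -0.3 -0.5 / 5.9 4.4 -2.5]. Elementwise product with the kernel and sum: -1.1·-0.5 + 0.3·-1 + 3.6·0.5 + -1.6·1 + -0.5·1 + 4.4·-1.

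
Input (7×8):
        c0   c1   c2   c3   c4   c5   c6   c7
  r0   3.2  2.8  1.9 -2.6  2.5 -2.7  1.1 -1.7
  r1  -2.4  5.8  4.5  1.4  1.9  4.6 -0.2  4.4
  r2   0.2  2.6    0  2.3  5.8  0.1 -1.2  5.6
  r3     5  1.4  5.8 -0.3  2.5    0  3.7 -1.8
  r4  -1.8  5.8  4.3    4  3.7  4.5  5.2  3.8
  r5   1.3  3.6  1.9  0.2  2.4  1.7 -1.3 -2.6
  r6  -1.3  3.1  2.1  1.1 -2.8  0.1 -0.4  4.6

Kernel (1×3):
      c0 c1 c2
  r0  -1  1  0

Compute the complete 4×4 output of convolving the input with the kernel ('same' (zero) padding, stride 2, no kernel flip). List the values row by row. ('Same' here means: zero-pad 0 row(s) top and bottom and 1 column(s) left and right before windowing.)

3.2 -0.9 5.1 3.8
0.2 -2.6 3.5 -1.3
-1.8 -1.5 -0.3 0.7
-1.3 -1 -3.9 -0.5

Output[0,0]: The receptive field on the zero-padded input at this output position is [0 3.2 2.8]. Elementwise product with the kernel and sum: 0·-1 + 3.2·1.
Output[0,1]: The receptive field on the zero-padded input at this output position is [2.8 1.9 -2.6]. Elementwise product with the kernel and sum: 2.8·-1 + 1.9·1.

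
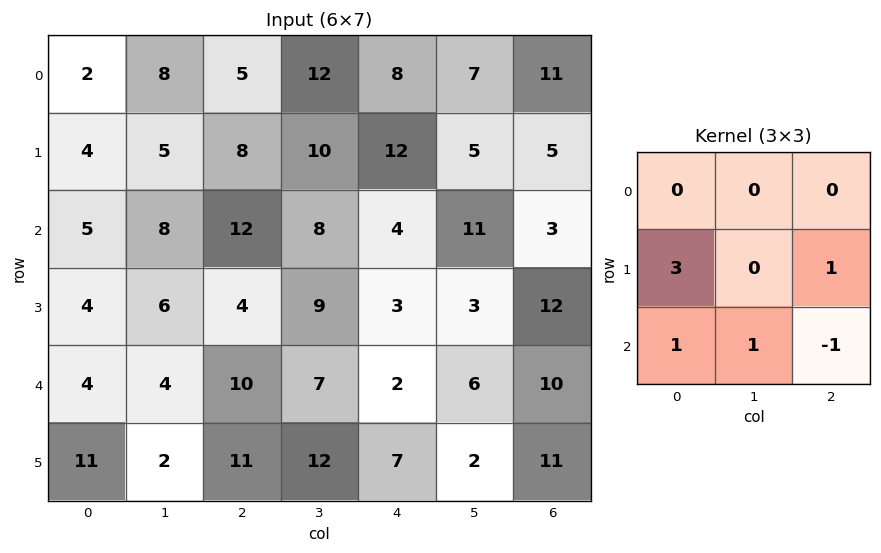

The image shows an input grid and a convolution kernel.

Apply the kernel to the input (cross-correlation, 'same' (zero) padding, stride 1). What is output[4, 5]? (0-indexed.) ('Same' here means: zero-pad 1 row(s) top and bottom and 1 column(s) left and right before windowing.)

14

The receptive field on the zero-padded input at this output position is [3 3 12 / 2 6 10 / 7 2 11]. Elementwise product with the kernel and sum: 2·3 + 10·1 + 7·1 + 2·1 + 11·-1.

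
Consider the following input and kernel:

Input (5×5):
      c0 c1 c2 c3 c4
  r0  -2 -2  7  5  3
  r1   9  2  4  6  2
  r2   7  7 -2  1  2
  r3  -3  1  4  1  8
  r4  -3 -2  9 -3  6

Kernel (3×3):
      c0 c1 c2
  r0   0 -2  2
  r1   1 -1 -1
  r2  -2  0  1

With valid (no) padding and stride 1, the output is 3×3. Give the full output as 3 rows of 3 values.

Output[0,0]: The receptive field on the input at this output position is [-2 -2 7 / 9 2 4 / 7 7 -2]. Elementwise product with the kernel and sum: -2·-2 + 7·2 + 9·1 + 2·-1 + 4·-1 + 7·-2 + -2·1.
Output[0,1]: The receptive field on the input at this output position is [-2 7 5 / 2 4 6 / 7 -2 1]. Elementwise product with the kernel and sum: 7·-2 + 5·2 + 2·1 + 4·-1 + 6·-1 + 7·-2 + 1·1.

5 -25 -2
16 11 -13
-11 3 -15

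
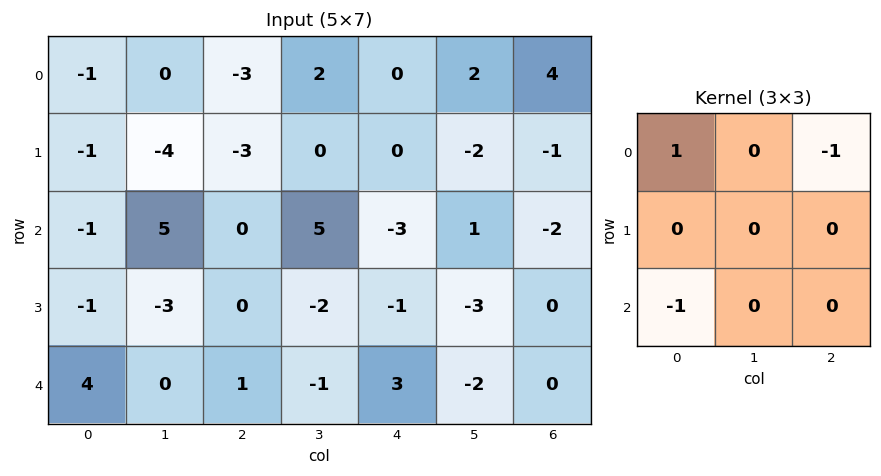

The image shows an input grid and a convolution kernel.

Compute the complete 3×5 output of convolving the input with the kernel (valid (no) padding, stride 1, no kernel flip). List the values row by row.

3 -7 -3 -5 -1
3 -1 -3 4 2
-5 0 2 5 -4

Output[0,0]: The receptive field on the input at this output position is [-1 0 -3 / -1 -4 -3 / -1 5 0]. Elementwise product with the kernel and sum: -1·1 + -3·-1 + -1·-1.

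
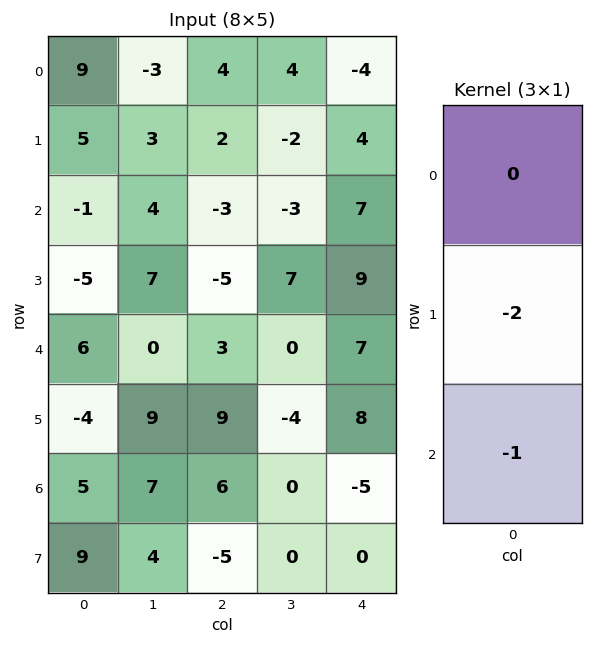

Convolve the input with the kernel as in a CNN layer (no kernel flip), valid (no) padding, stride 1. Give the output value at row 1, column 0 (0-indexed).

7

The receptive field on the input at this output position is [5 / -1 / -5]. Elementwise product with the kernel and sum: -1·-2 + -5·-1.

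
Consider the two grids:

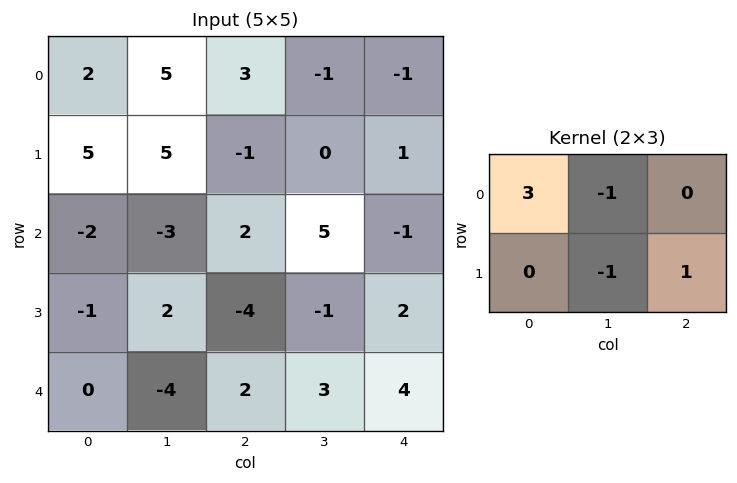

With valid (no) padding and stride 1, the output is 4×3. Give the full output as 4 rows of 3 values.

-5 13 11
15 19 -9
-9 -8 4
1 11 -10

Output[0,0]: The receptive field on the input at this output position is [2 5 3 / 5 5 -1]. Elementwise product with the kernel and sum: 2·3 + 5·-1 + 5·-1 + -1·1.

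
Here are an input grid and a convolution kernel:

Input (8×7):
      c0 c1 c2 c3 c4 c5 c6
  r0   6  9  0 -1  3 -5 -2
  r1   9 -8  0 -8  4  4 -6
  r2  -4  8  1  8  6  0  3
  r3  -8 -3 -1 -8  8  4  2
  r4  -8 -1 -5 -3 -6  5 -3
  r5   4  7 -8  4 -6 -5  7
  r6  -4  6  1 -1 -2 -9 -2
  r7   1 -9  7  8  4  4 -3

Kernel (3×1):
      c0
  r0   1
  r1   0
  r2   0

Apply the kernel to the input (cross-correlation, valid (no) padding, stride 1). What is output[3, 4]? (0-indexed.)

8

The receptive field on the input at this output position is [8 / -6 / -6]. Elementwise product with the kernel and sum: 8·1.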